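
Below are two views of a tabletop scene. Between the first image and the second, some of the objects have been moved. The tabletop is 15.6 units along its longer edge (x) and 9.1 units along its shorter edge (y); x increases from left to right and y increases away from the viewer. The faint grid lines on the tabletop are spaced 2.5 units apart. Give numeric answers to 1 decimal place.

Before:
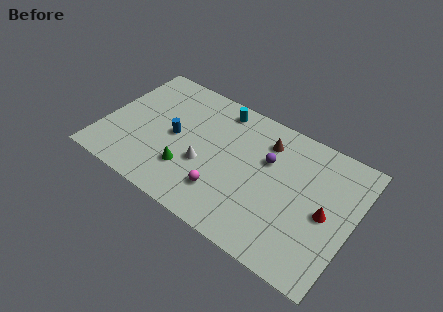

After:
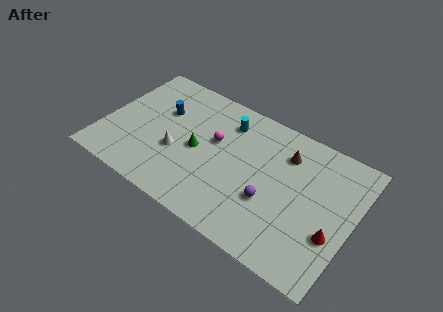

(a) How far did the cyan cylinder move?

0.9

The cyan cylinder was near (6.7, 7.9) before and (7.3, 7.2) after, so it travelled √(0.6² + 0.7²) ≈ 0.9 units.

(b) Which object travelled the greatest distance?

the magenta sphere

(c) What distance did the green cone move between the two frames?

1.7

The green cone was near (5.6, 2.6) before and (5.9, 4.3) after, so it travelled √(0.3² + 1.7²) ≈ 1.7 units.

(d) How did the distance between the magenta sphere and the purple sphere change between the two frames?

+0.3

They were about 4.2 units apart before and 4.5 after — 0.3 units further apart.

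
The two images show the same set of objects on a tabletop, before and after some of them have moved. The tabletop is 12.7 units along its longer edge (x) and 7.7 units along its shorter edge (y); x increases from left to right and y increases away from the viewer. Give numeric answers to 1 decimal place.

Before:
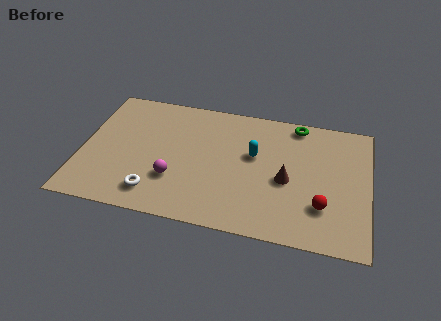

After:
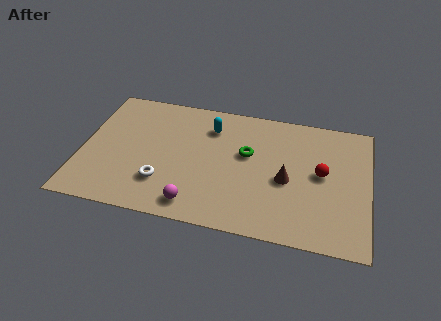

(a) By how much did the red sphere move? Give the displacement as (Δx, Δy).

(-0.1, 1.9)

From the two frames, the red sphere sits at roughly (10.7, 2.2) before and (10.6, 4.1) after.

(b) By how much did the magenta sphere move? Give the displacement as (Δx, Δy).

(1.0, -1.3)

From the two frames, the magenta sphere sits at roughly (4.2, 2.4) before and (5.2, 1.1) after.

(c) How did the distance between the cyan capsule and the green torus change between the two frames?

-0.8

The distance was about 2.9 in the first image and 2.1 in the second, so they moved 0.8 units closer together.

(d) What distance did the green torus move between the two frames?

3.1

From (9.4, 6.9) to (7.3, 4.6), the green torus covered √(2.1² + 2.3²) ≈ 3.1 units.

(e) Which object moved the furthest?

the green torus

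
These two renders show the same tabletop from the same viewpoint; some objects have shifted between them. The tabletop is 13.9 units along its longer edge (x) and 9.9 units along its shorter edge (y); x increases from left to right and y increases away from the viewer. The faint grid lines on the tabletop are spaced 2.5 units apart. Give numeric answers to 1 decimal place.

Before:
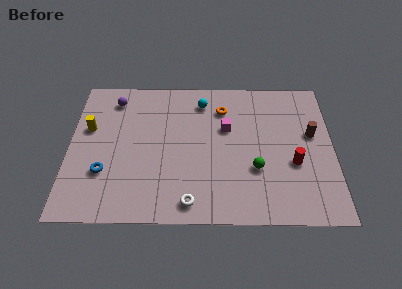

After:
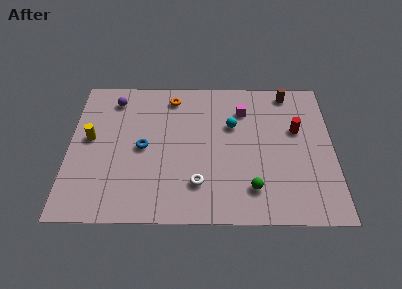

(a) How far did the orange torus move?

2.8

The orange torus moved from about (8.1, 7.6) to (5.4, 8.4), a distance of √(2.7² + 0.8²) ≈ 2.8.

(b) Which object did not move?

the purple sphere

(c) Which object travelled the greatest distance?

the brown cylinder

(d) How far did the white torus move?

1.3

The white torus moved from about (6.4, 1.2) to (6.8, 2.4), a distance of √(0.4² + 1.2²) ≈ 1.3.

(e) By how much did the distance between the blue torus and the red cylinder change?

-1.7

They were about 9.9 units apart before and 8.2 after — 1.7 units closer together.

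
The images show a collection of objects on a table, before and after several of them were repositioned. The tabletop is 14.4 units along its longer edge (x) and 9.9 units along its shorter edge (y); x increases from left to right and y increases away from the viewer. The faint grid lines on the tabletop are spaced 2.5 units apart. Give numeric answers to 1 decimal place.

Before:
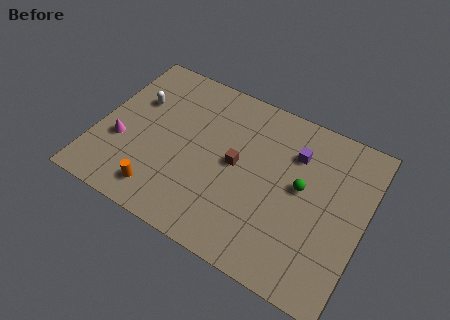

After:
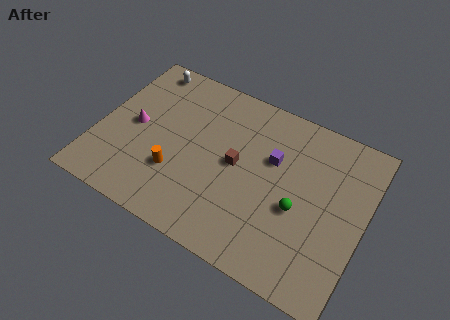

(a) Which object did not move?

the brown cube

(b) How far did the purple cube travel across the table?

1.4

From (10.4, 7.2) to (9.3, 6.3), the purple cube covered √(1.1² + 0.9²) ≈ 1.4 units.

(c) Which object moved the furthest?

the white capsule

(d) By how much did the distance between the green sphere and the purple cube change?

+0.9

The distance was about 1.9 in the first image and 2.8 in the second, so they moved 0.9 units further apart.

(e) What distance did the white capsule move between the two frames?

2.3

The white capsule was near (1.8, 6.5) before and (1.8, 8.8) after, so it travelled √(0.0² + 2.3²) ≈ 2.3 units.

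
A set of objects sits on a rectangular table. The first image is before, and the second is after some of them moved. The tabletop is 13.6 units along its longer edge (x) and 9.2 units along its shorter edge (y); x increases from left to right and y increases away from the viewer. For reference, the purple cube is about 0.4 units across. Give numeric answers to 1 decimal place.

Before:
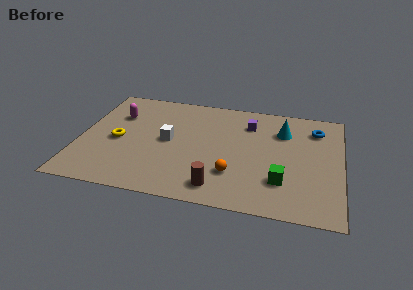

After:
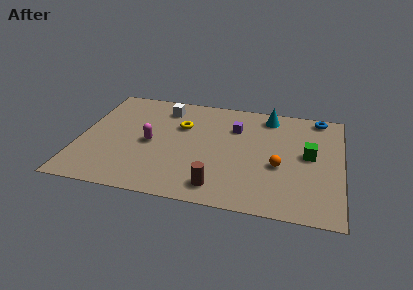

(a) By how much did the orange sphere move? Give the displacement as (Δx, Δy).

(2.3, 1.1)

The orange sphere started near (8.1, 2.6) and ended near (10.4, 3.7).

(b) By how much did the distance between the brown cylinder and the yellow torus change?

-0.9

Before: roughly 6.1 units apart; after: 5.2. That's 0.9 units closer together.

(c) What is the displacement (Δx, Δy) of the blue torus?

(0.1, 1.1)

From the two frames, the blue torus sits at roughly (12.2, 7.2) before and (12.3, 8.3) after.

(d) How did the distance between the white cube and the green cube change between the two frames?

+1.7

They were about 6.4 units apart before and 8.1 after — 1.7 units further apart.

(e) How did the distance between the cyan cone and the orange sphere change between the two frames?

-0.5

Before: roughly 4.8 units apart; after: 4.3. That's 0.5 units closer together.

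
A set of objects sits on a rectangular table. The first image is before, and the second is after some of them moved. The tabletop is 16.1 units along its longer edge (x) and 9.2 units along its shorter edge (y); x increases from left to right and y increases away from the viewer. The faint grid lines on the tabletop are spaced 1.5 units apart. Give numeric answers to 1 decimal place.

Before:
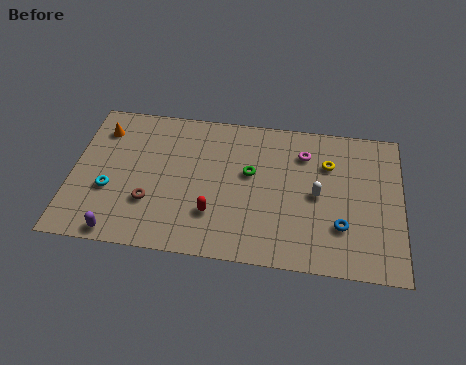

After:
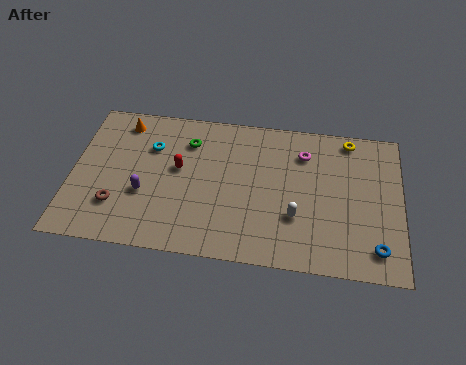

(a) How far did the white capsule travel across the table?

1.8

The white capsule was near (12.0, 4.5) before and (11.0, 3.0) after, so it travelled √(1.0² + 1.5²) ≈ 1.8 units.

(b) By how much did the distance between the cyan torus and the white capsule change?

-2.2

Before: roughly 10.2 units apart; after: 8.0. That's 2.2 units closer together.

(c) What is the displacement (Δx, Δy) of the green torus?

(-3.1, 1.6)

The green torus was at about (8.7, 5.4) and moved to about (5.6, 7.0).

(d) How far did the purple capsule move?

2.8

The purple capsule moved from about (2.5, 0.8) to (3.6, 3.4), a distance of √(1.1² + 2.6²) ≈ 2.8.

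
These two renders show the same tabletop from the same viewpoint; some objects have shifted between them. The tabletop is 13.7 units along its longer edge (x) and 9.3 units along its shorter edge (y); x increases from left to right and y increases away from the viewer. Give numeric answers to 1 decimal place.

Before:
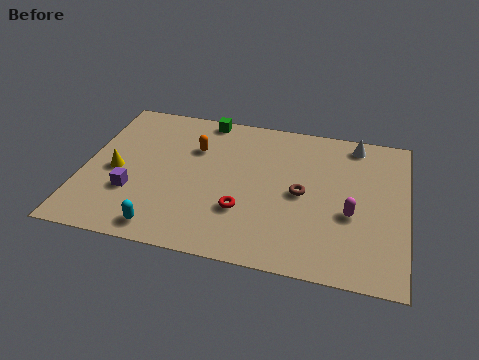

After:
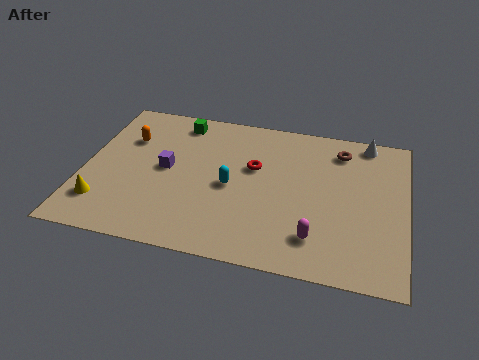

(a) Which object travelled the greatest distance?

the cyan capsule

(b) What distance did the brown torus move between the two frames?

3.4

The brown torus moved from about (9.3, 4.5) to (10.8, 7.6), a distance of √(1.5² + 3.1²) ≈ 3.4.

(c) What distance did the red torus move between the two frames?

2.8

The red torus moved from about (6.9, 2.9) to (7.2, 5.7), a distance of √(0.3² + 2.8²) ≈ 2.8.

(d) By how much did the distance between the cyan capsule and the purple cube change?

+0.4

The distance was about 2.4 in the first image and 2.8 in the second, so they moved 0.4 units further apart.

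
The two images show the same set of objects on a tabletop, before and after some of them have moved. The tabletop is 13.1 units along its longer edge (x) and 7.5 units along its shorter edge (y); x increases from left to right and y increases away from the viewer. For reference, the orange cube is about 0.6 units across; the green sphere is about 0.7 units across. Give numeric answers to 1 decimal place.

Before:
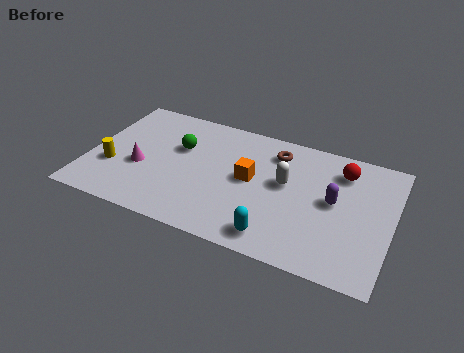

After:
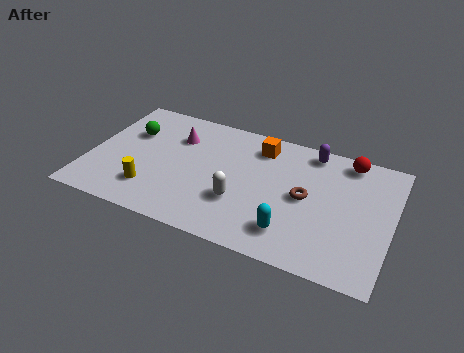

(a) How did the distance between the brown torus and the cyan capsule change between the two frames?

-2.7

They were about 4.9 units apart before and 2.2 after — 2.7 units closer together.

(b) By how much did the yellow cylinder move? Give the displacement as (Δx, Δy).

(1.8, -0.8)

From the two frames, the yellow cylinder sits at roughly (1.1, 2.6) before and (2.9, 1.8) after.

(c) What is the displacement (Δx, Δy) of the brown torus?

(1.5, -2.2)

The brown torus started near (7.9, 6.0) and ended near (9.4, 3.8).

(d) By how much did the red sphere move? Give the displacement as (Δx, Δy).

(0.2, 0.7)

From the two frames, the red sphere sits at roughly (10.8, 5.9) before and (11.0, 6.6) after.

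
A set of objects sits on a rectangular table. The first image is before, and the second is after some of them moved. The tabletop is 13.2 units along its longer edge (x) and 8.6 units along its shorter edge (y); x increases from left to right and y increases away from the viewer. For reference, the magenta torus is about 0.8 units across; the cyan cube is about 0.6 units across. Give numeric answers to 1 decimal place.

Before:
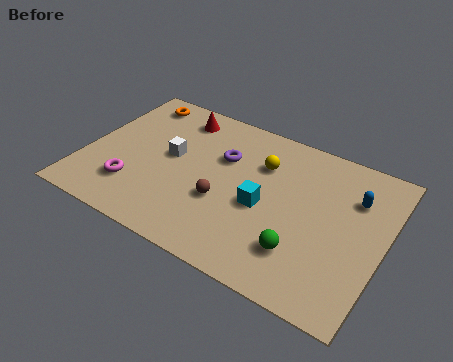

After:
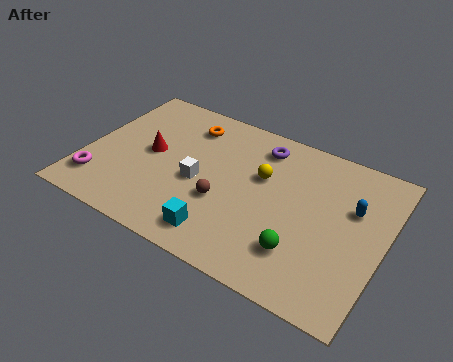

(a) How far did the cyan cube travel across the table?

2.8

From (8.0, 3.8) to (6.5, 1.4), the cyan cube covered √(1.5² + 2.4²) ≈ 2.8 units.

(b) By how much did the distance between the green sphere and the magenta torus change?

+1.5

Before: roughly 7.5 units apart; after: 9.0. That's 1.5 units further apart.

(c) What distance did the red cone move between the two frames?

2.8

The red cone moved from about (3.6, 7.2) to (2.8, 4.5), a distance of √(0.8² + 2.7²) ≈ 2.8.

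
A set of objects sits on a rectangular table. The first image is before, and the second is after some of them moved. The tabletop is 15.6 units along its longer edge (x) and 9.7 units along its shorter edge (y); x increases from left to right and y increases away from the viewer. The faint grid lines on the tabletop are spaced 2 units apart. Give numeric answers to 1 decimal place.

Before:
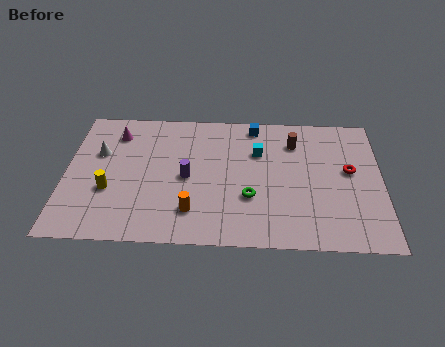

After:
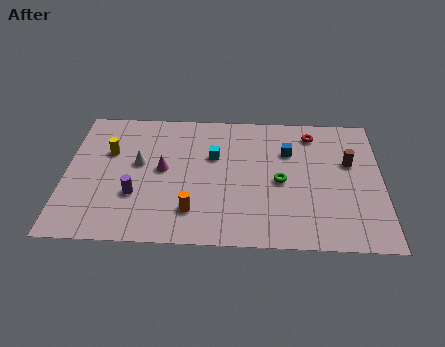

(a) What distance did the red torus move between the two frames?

3.2

The red torus moved from about (14.0, 5.4) to (12.2, 8.1), a distance of √(1.8² + 2.7²) ≈ 3.2.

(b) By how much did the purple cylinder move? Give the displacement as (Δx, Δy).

(-2.5, -1.4)

The purple cylinder started near (6.0, 4.6) and ended near (3.5, 3.2).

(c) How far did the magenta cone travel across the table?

3.5

From (2.4, 7.7) to (4.8, 5.1), the magenta cone covered √(2.4² + 2.6²) ≈ 3.5 units.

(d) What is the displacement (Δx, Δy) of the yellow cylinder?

(-0.1, 2.8)

From the two frames, the yellow cylinder sits at roughly (2.2, 3.5) before and (2.1, 6.3) after.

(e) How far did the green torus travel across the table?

1.9

The green torus moved from about (9.1, 3.3) to (10.6, 4.5), a distance of √(1.5² + 1.2²) ≈ 1.9.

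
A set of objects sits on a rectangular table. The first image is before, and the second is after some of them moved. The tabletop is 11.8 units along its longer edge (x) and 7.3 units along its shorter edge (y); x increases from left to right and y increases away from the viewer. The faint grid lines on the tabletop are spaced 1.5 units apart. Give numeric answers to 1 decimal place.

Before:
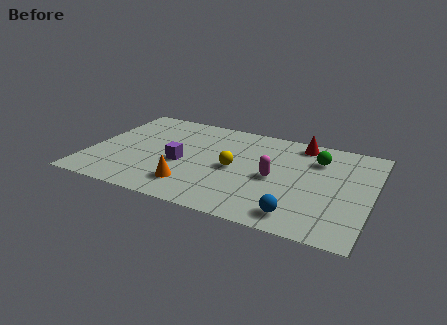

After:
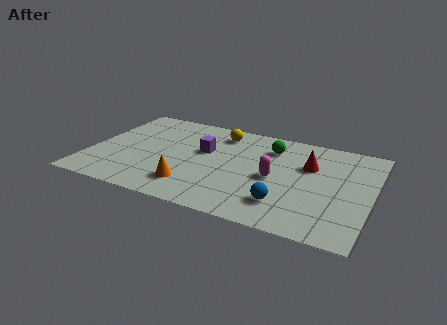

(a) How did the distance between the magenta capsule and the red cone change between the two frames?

-1.2

The distance was about 3.1 in the first image and 1.9 in the second, so they moved 1.2 units closer together.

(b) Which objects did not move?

the orange cone and the magenta capsule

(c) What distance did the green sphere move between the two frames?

2.0

The green sphere moved from about (9.4, 5.4) to (7.4, 5.6), a distance of √(2.0² + 0.2²) ≈ 2.0.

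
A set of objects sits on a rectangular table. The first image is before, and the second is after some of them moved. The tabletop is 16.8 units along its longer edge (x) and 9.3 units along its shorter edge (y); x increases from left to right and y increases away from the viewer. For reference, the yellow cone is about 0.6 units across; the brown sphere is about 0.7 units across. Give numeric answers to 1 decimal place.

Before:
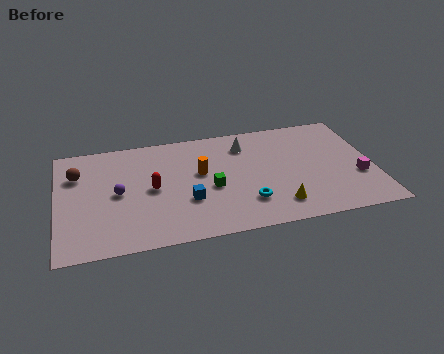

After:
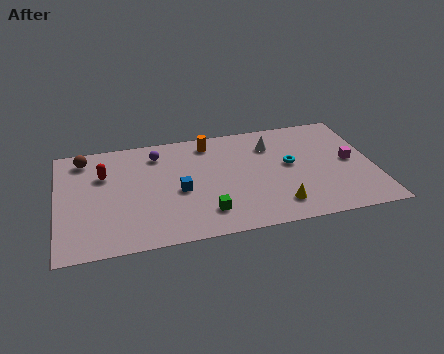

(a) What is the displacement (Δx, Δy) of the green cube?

(-0.4, -2.0)

The green cube started near (8.1, 4.0) and ended near (7.7, 2.0).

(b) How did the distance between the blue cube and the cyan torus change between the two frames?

+2.9

Before: roughly 3.2 units apart; after: 6.1. That's 2.9 units further apart.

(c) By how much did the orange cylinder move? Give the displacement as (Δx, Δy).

(0.6, 2.5)

The orange cylinder was at about (7.6, 5.4) and moved to about (8.2, 7.9).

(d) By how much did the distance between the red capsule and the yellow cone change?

+3.0

The distance was about 7.1 in the first image and 10.1 in the second, so they moved 3.0 units further apart.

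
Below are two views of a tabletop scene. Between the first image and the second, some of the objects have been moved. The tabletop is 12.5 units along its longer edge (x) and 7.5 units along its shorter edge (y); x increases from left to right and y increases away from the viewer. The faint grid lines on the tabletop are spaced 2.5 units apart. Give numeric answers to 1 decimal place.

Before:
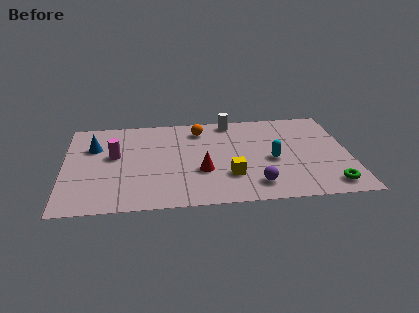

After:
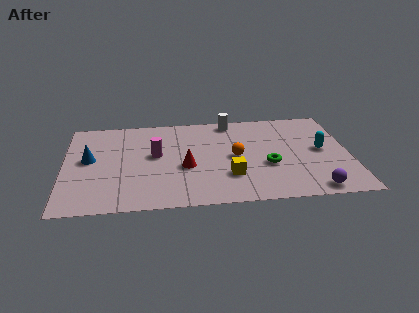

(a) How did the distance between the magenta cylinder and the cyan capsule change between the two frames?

+0.3

The distance was about 7.0 in the first image and 7.3 in the second, so they moved 0.3 units further apart.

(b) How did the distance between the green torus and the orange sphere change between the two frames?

-5.8

Before: roughly 7.4 units apart; after: 1.6. That's 5.8 units closer together.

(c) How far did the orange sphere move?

2.8

The orange sphere was near (6.0, 6.1) before and (7.5, 3.7) after, so it travelled √(1.5² + 2.4²) ≈ 2.8 units.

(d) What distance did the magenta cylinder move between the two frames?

1.8

The magenta cylinder moved from about (2.2, 4.3) to (4.0, 4.2), a distance of √(1.8² + 0.1²) ≈ 1.8.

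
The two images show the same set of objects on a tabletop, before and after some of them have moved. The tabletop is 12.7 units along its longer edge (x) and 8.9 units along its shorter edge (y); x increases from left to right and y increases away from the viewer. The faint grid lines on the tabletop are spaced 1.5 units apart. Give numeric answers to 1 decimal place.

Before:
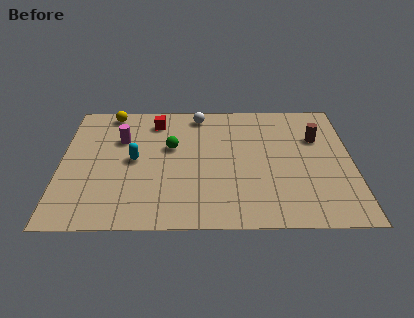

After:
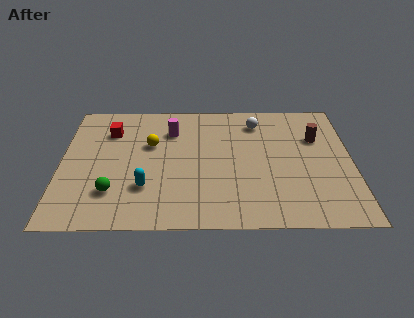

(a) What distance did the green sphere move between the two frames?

4.0

The green sphere moved from about (4.8, 5.4) to (2.3, 2.3), a distance of √(2.5² + 3.1²) ≈ 4.0.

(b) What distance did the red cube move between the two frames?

2.1

From (4.1, 7.3) to (2.1, 6.6), the red cube covered √(2.0² + 0.7²) ≈ 2.1 units.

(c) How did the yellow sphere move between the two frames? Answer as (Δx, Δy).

(1.8, -2.4)

The yellow sphere was at about (2.1, 8.0) and moved to about (3.9, 5.6).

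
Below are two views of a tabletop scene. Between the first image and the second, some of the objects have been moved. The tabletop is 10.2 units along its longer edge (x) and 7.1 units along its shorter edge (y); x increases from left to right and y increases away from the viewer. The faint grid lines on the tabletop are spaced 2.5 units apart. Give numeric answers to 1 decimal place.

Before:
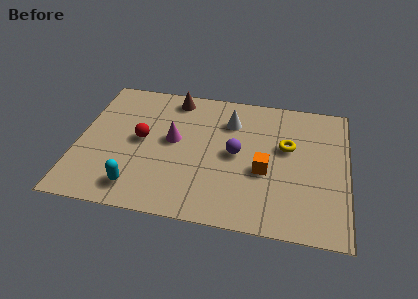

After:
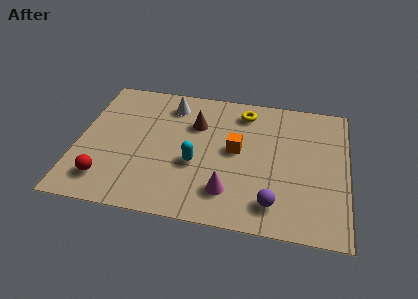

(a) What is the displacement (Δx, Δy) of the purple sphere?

(1.5, -2.3)

The purple sphere started near (6.0, 3.6) and ended near (7.5, 1.3).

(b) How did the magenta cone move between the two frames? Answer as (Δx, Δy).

(2.2, -2.3)

The magenta cone was at about (3.6, 3.9) and moved to about (5.8, 1.6).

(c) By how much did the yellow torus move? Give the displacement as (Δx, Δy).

(-1.7, 1.6)

The yellow torus started near (7.9, 4.3) and ended near (6.2, 5.9).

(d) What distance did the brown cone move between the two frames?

1.6

The brown cone moved from about (3.5, 6.2) to (4.4, 4.9), a distance of √(0.9² + 1.3²) ≈ 1.6.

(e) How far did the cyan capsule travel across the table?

2.6

From (2.4, 1.2) to (4.5, 2.8), the cyan capsule covered √(2.1² + 1.6²) ≈ 2.6 units.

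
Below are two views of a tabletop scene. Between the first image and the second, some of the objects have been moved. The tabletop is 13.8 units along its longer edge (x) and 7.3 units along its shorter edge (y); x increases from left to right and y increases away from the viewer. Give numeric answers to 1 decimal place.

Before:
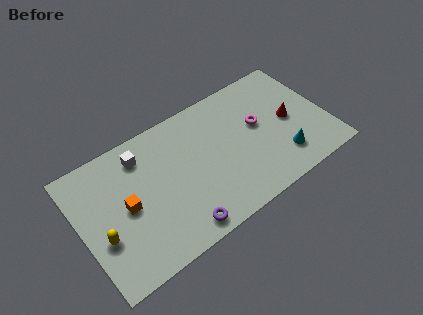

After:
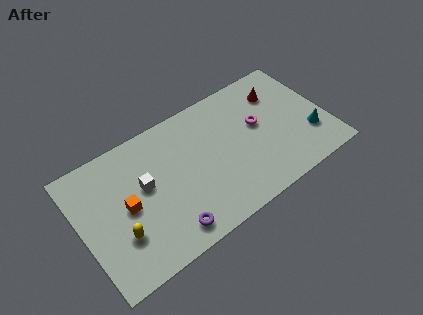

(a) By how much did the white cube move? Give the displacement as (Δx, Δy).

(-0.1, -1.7)

The white cube was at about (3.7, 5.9) and moved to about (3.6, 4.2).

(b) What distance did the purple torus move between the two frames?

0.6

The purple torus moved from about (5.0, 0.9) to (4.4, 1.1), a distance of √(0.6² + 0.2²) ≈ 0.6.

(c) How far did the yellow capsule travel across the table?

1.0

The yellow capsule was near (1.0, 2.7) before and (1.9, 2.3) after, so it travelled √(0.9² + 0.4²) ≈ 1.0 units.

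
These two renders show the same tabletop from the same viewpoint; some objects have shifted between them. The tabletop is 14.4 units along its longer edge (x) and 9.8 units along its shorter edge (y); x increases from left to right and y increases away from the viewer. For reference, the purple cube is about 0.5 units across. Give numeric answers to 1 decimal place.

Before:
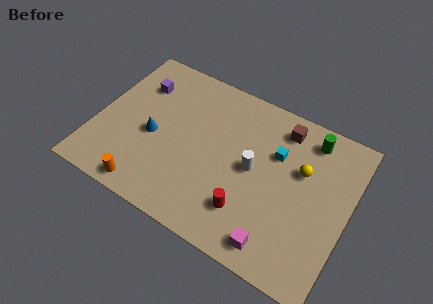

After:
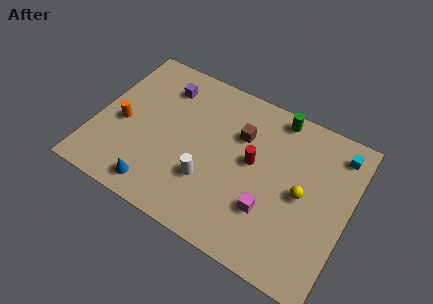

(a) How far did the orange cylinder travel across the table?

3.9

The orange cylinder moved from about (3.5, 1.0) to (1.5, 4.3), a distance of √(2.0² + 3.3²) ≈ 3.9.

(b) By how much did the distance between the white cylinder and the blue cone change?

-2.5

They were about 5.7 units apart before and 3.2 after — 2.5 units closer together.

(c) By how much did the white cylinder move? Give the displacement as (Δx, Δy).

(-2.3, -1.9)

From the two frames, the white cylinder sits at roughly (9.0, 5.0) before and (6.7, 3.1) after.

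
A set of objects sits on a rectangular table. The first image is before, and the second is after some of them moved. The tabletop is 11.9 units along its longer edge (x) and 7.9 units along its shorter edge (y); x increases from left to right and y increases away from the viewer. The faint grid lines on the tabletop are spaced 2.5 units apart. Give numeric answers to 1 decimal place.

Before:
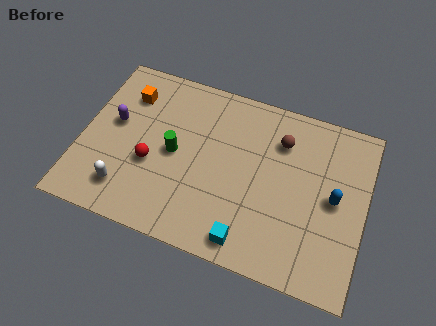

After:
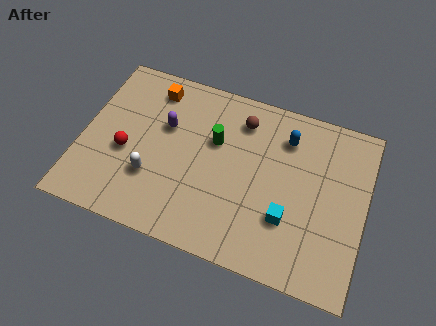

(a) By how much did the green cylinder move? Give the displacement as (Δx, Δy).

(1.6, 1.1)

The green cylinder started near (3.9, 3.9) and ended near (5.5, 5.0).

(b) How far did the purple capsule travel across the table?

2.2

The purple capsule was near (1.3, 4.5) before and (3.4, 5.0) after, so it travelled √(2.1² + 0.5²) ≈ 2.2 units.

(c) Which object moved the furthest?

the blue capsule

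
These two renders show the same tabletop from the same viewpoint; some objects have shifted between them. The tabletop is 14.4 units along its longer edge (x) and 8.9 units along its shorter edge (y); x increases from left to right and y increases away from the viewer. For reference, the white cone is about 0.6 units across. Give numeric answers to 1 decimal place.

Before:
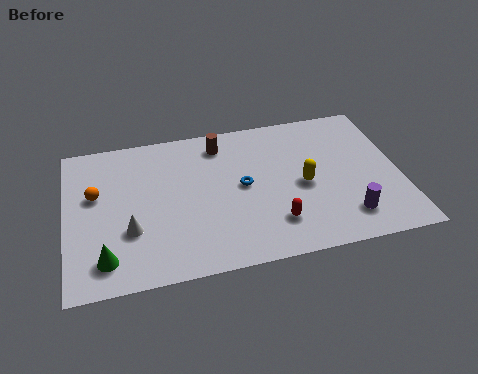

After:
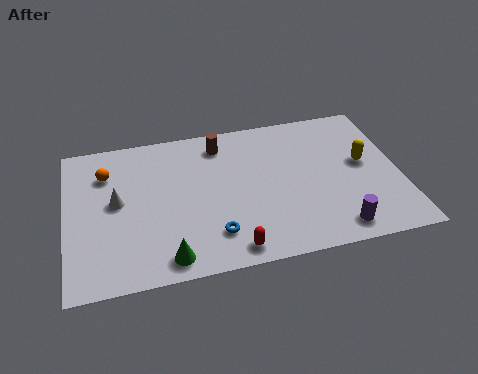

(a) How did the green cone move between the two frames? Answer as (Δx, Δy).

(2.6, -0.5)

The green cone was at about (1.6, 1.6) and moved to about (4.2, 1.1).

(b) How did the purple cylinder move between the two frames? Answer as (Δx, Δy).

(-0.5, -0.6)

From the two frames, the purple cylinder sits at roughly (11.9, 1.8) before and (11.4, 1.2) after.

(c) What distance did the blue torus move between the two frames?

3.0

The blue torus was near (7.6, 4.6) before and (6.2, 2.0) after, so it travelled √(1.4² + 2.6²) ≈ 3.0 units.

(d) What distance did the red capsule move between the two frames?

2.2

The red capsule moved from about (8.8, 2.1) to (6.9, 1.0), a distance of √(1.9² + 1.1²) ≈ 2.2.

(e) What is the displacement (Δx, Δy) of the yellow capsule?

(2.7, 0.8)

The yellow capsule started near (10.2, 4.1) and ended near (12.9, 4.9).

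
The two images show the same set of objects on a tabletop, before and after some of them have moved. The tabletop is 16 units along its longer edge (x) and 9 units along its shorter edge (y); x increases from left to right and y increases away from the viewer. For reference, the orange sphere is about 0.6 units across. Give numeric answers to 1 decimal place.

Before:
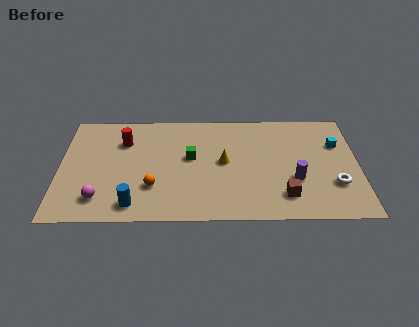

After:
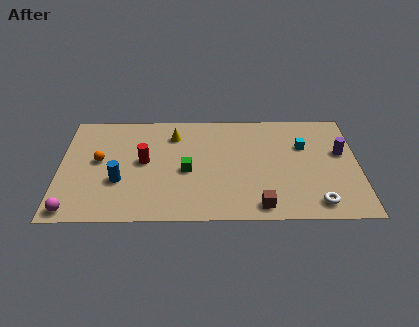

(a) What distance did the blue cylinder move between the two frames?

2.1

The blue cylinder moved from about (4.0, 1.3) to (3.2, 3.2), a distance of √(0.8² + 1.9²) ≈ 2.1.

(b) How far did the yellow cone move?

3.5

The yellow cone was near (8.8, 4.7) before and (6.1, 7.0) after, so it travelled √(2.7² + 2.3²) ≈ 3.5 units.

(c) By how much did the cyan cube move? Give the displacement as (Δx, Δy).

(-1.8, -0.1)

The cyan cube was at about (14.9, 6.1) and moved to about (13.1, 6.0).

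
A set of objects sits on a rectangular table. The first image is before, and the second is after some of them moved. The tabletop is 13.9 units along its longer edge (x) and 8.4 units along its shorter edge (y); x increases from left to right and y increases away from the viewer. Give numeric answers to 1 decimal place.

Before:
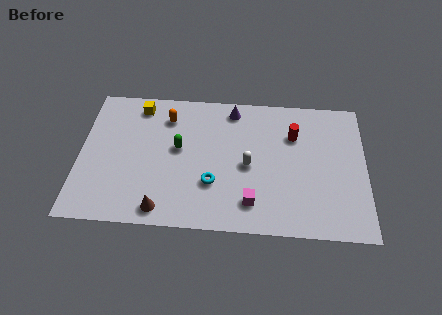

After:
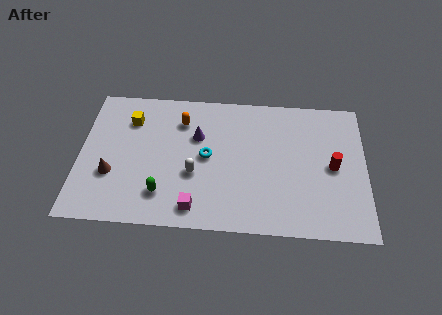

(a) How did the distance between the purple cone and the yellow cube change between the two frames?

-1.2

They were about 4.6 units apart before and 3.4 after — 1.2 units closer together.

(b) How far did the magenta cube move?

2.7

The magenta cube moved from about (8.4, 1.7) to (5.7, 1.2), a distance of √(2.7² + 0.5²) ≈ 2.7.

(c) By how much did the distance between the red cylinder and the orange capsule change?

+1.5

Before: roughly 6.2 units apart; after: 7.7. That's 1.5 units further apart.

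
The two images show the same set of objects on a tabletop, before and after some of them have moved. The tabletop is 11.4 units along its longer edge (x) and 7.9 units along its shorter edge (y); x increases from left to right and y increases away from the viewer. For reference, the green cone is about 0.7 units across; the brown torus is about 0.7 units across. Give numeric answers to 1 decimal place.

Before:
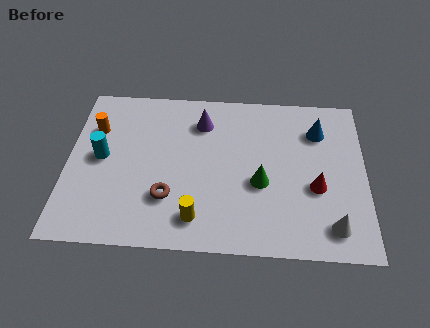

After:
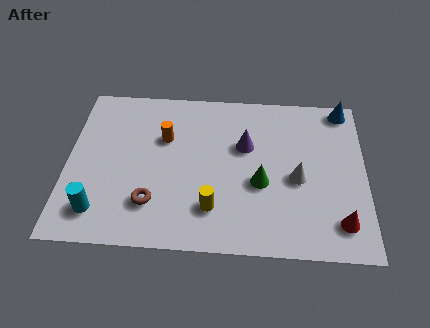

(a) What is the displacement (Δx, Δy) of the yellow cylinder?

(0.6, 0.5)

The yellow cylinder was at about (5.0, 1.4) and moved to about (5.6, 1.9).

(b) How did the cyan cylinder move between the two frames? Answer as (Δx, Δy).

(0.0, -2.6)

From the two frames, the cyan cylinder sits at roughly (1.3, 4.1) before and (1.3, 1.5) after.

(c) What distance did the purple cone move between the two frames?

2.0

From (5.1, 6.1) to (6.8, 5.0), the purple cone covered √(1.7² + 1.1²) ≈ 2.0 units.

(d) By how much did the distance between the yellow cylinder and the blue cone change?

+0.8

Before: roughly 6.4 units apart; after: 7.2. That's 0.8 units further apart.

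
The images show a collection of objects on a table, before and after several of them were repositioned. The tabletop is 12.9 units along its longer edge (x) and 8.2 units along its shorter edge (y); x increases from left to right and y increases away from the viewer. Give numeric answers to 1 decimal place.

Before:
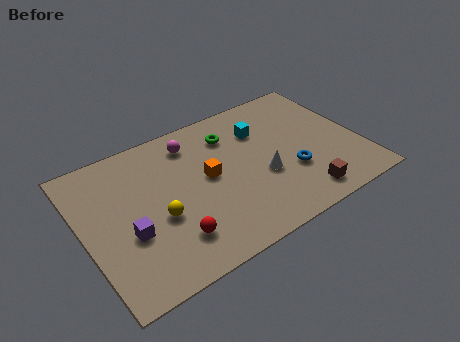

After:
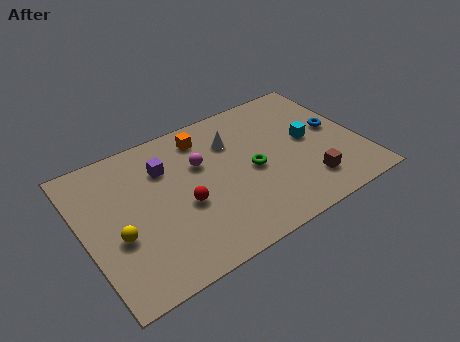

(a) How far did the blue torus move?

2.9

The blue torus moved from about (9.5, 2.8) to (11.9, 4.4), a distance of √(2.4² + 1.6²) ≈ 2.9.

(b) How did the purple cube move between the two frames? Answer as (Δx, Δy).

(2.1, 2.8)

The purple cube started near (1.9, 3.1) and ended near (4.0, 5.9).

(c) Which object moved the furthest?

the purple cube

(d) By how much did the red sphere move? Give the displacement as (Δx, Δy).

(0.8, 1.5)

The red sphere started near (3.7, 1.9) and ended near (4.5, 3.4).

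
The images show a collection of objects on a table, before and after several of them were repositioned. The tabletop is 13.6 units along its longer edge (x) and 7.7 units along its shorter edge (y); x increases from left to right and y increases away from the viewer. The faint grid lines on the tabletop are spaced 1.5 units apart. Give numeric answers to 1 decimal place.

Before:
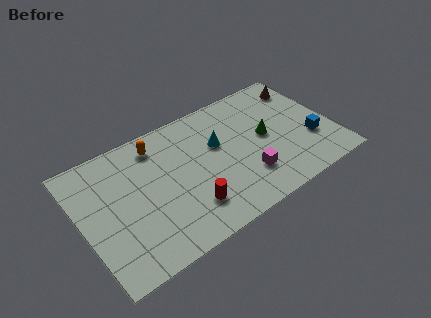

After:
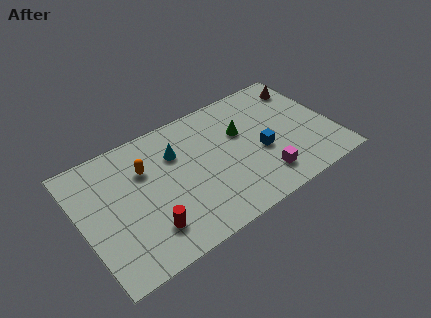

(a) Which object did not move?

the brown cone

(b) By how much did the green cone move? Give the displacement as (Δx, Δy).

(-1.2, 0.9)

The green cone started near (10.0, 4.0) and ended near (8.8, 4.9).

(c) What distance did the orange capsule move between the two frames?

1.4

The orange capsule was near (4.4, 6.4) before and (3.6, 5.3) after, so it travelled √(0.8² + 1.1²) ≈ 1.4 units.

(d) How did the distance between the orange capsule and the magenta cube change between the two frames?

+0.9

Before: roughly 6.0 units apart; after: 6.9. That's 0.9 units further apart.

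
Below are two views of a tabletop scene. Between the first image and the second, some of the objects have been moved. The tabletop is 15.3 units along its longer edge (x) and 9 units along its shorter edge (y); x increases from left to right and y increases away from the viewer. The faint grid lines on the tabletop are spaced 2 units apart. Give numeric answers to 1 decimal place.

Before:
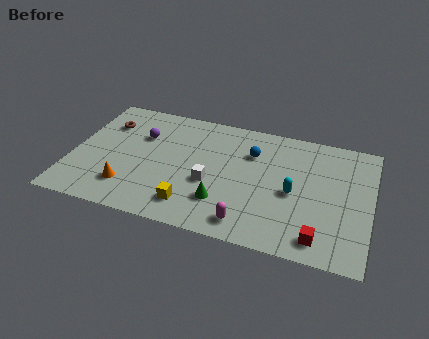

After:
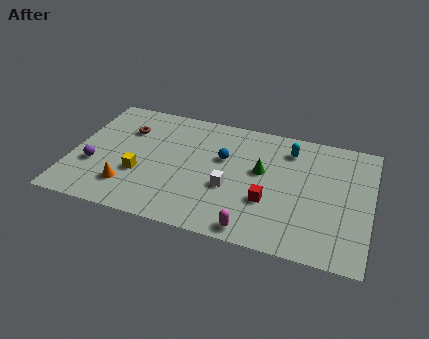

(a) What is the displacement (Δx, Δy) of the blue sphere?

(-1.4, -0.8)

The blue sphere was at about (9.1, 6.4) and moved to about (7.7, 5.6).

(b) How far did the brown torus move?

1.1

From (1.5, 6.6) to (2.6, 6.4), the brown torus covered √(1.1² + 0.2²) ≈ 1.1 units.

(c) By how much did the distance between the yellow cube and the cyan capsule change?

+2.9

The distance was about 5.5 in the first image and 8.4 in the second, so they moved 2.9 units further apart.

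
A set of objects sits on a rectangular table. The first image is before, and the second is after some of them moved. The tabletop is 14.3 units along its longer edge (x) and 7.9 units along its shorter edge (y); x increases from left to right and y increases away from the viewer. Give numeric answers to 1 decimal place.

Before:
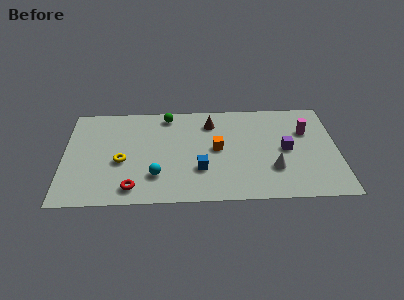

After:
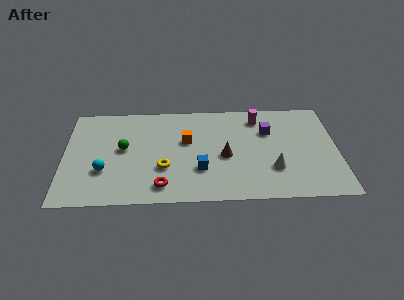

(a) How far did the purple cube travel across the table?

1.7

The purple cube was near (11.6, 3.9) before and (10.7, 5.4) after, so it travelled √(0.9² + 1.5²) ≈ 1.7 units.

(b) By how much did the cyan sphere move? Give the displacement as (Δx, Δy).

(-2.7, 0.5)

The cyan sphere was at about (4.8, 2.1) and moved to about (2.1, 2.6).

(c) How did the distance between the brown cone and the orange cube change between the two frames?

+0.3

The distance was about 2.1 in the first image and 2.4 in the second, so they moved 0.3 units further apart.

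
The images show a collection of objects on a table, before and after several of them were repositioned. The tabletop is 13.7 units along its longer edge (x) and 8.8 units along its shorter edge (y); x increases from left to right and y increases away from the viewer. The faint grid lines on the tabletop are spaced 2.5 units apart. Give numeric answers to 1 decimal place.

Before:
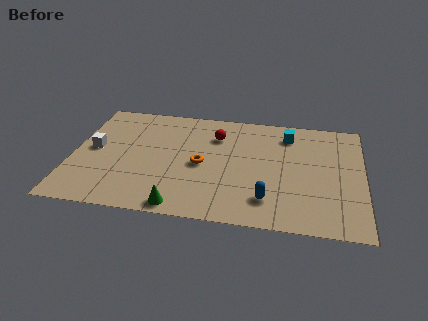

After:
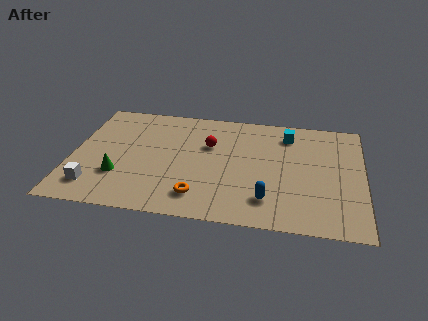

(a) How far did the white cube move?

2.9

From (1.0, 4.6) to (1.2, 1.7), the white cube covered √(0.2² + 2.9²) ≈ 2.9 units.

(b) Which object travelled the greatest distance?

the green cone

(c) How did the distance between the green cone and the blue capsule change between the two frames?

+2.9

They were about 4.1 units apart before and 7.0 after — 2.9 units further apart.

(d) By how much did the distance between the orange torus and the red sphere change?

+1.5

They were about 2.5 units apart before and 4.0 after — 1.5 units further apart.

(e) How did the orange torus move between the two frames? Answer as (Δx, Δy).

(0.0, -2.4)

The orange torus started near (6.1, 4.1) and ended near (6.1, 1.7).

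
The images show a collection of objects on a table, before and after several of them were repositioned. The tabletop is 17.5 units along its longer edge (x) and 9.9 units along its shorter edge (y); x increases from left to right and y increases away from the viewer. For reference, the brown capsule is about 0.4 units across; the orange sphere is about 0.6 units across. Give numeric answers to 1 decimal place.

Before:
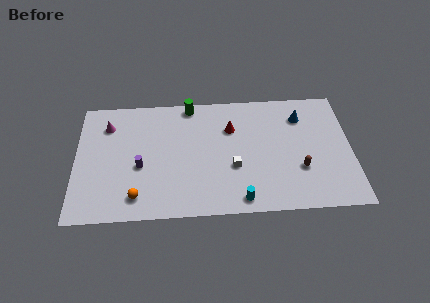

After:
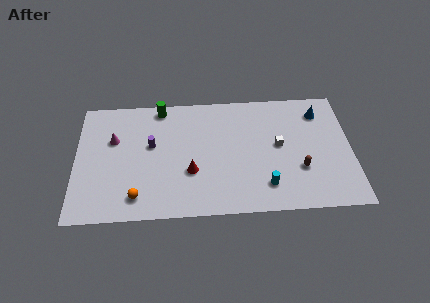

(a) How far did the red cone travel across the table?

4.3

The red cone moved from about (9.9, 6.9) to (7.3, 3.5), a distance of √(2.6² + 3.4²) ≈ 4.3.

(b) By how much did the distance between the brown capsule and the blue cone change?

+0.5

The distance was about 4.3 in the first image and 4.8 in the second, so they moved 0.5 units further apart.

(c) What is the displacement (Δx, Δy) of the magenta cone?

(0.4, -1.2)

From the two frames, the magenta cone sits at roughly (2.0, 7.6) before and (2.4, 6.4) after.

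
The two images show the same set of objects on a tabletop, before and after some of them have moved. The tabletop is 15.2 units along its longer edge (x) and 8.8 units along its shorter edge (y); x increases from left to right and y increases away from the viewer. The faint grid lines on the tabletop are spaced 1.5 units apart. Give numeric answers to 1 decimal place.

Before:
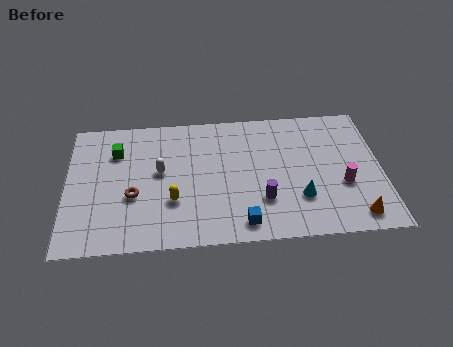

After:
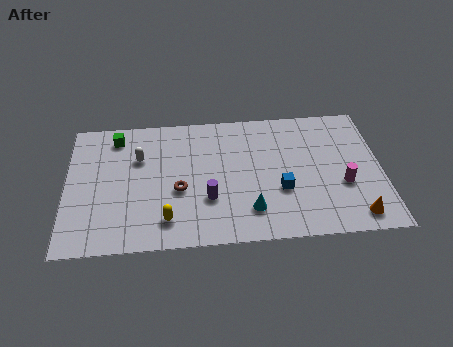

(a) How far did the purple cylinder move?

2.6

The purple cylinder moved from about (9.4, 2.6) to (6.8, 2.9), a distance of √(2.6² + 0.3²) ≈ 2.6.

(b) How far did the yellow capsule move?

1.2

The yellow capsule was near (5.1, 2.9) before and (4.8, 1.7) after, so it travelled √(0.3² + 1.2²) ≈ 1.2 units.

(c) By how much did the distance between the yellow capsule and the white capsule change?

+2.3

The distance was about 2.1 in the first image and 4.4 in the second, so they moved 2.3 units further apart.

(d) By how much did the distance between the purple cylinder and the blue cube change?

+1.8

They were about 1.7 units apart before and 3.5 after — 1.8 units further apart.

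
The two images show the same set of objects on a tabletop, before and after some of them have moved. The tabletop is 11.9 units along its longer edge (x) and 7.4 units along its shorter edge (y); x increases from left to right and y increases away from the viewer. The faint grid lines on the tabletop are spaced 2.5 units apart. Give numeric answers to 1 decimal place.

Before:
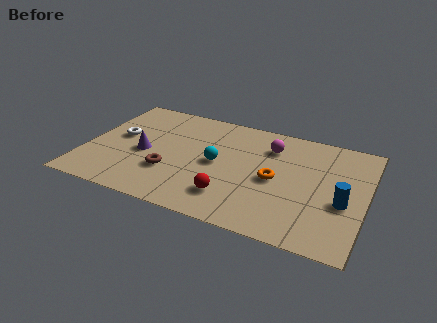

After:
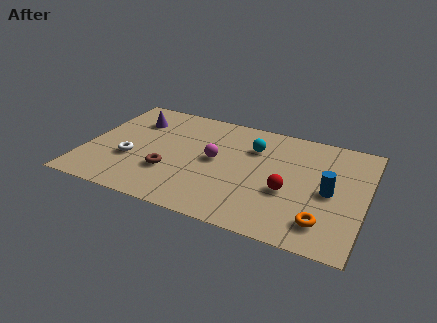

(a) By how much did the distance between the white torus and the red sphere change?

+1.1

Before: roughly 5.6 units apart; after: 6.7. That's 1.1 units further apart.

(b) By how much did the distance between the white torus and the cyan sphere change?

+1.3

Before: roughly 4.3 units apart; after: 5.6. That's 1.3 units further apart.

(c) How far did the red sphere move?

2.6

The red sphere was near (6.4, 1.7) before and (8.7, 2.9) after, so it travelled √(2.3² + 1.2²) ≈ 2.6 units.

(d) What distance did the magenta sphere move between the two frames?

2.8

The magenta sphere moved from about (7.7, 5.6) to (5.5, 3.9), a distance of √(2.2² + 1.7²) ≈ 2.8.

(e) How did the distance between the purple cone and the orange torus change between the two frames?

+3.8

Before: roughly 5.6 units apart; after: 9.4. That's 3.8 units further apart.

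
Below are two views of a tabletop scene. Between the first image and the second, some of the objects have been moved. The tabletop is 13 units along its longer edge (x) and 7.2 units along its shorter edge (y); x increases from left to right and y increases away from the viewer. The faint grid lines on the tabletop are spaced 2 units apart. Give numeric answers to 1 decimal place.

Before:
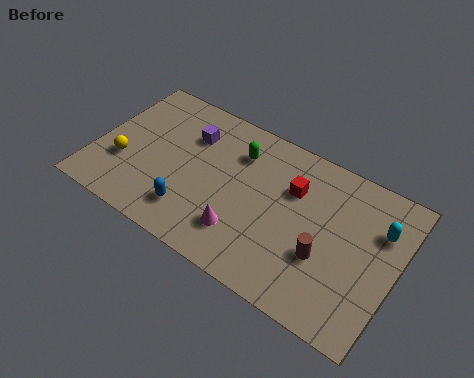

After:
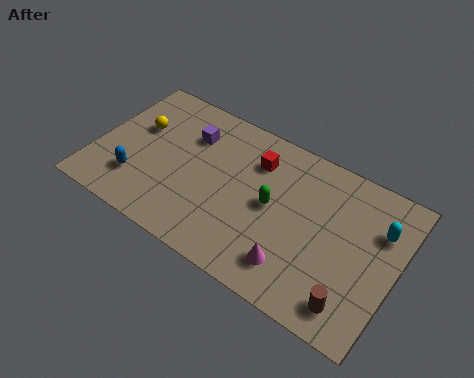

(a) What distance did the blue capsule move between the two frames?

2.5

The blue capsule was near (4.5, 1.6) before and (2.0, 1.9) after, so it travelled √(2.5² + 0.3²) ≈ 2.5 units.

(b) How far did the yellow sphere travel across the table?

2.0

The yellow sphere was near (1.3, 2.5) before and (1.6, 4.5) after, so it travelled √(0.3² + 2.0²) ≈ 2.0 units.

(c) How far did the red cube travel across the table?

1.8

From (8.4, 4.9) to (6.7, 5.4), the red cube covered √(1.7² + 0.5²) ≈ 1.8 units.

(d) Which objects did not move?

the cyan capsule and the purple cube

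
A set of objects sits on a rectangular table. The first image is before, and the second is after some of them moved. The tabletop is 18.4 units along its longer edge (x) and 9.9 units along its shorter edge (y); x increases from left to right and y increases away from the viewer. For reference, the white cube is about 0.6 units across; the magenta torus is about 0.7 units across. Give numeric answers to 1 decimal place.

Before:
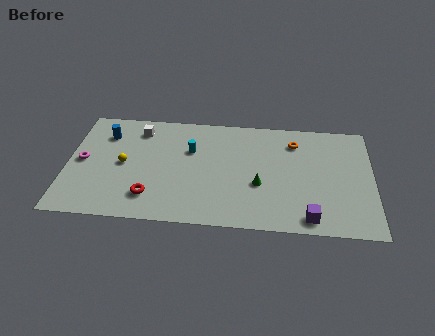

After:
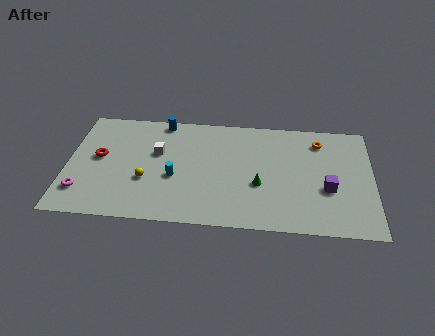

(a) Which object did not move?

the green cone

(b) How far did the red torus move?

4.5

The red torus moved from about (5.1, 2.2) to (1.9, 5.4), a distance of √(3.2² + 3.2²) ≈ 4.5.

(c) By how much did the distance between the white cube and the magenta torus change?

+1.3

The distance was about 4.5 in the first image and 5.8 in the second, so they moved 1.3 units further apart.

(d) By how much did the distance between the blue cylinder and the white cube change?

+0.8

Before: roughly 2.1 units apart; after: 2.9. That's 0.8 units further apart.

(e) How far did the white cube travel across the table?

2.3

The white cube was near (4.2, 8.1) before and (5.4, 6.1) after, so it travelled √(1.2² + 2.0²) ≈ 2.3 units.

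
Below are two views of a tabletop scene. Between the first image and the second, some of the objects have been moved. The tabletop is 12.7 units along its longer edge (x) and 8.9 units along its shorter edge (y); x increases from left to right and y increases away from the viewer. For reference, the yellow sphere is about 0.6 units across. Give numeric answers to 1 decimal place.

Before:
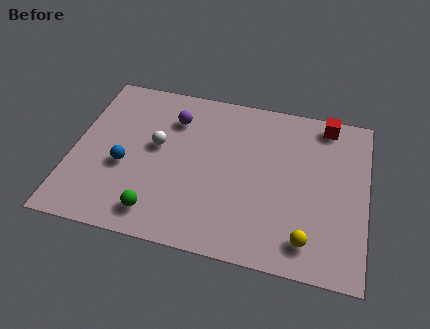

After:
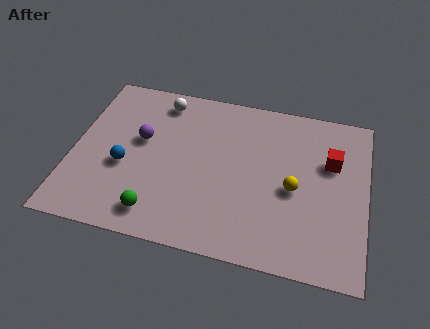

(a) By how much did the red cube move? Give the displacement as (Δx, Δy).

(0.3, -2.1)

The red cube started near (10.8, 7.9) and ended near (11.1, 5.8).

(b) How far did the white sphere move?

2.6

The white sphere was near (3.6, 5.0) before and (3.6, 7.6) after, so it travelled √(0.0² + 2.6²) ≈ 2.6 units.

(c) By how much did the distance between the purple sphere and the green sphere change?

-1.4

They were about 5.3 units apart before and 3.9 after — 1.4 units closer together.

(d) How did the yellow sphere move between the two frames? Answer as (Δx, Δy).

(-0.7, 2.5)

The yellow sphere was at about (10.3, 1.5) and moved to about (9.6, 4.0).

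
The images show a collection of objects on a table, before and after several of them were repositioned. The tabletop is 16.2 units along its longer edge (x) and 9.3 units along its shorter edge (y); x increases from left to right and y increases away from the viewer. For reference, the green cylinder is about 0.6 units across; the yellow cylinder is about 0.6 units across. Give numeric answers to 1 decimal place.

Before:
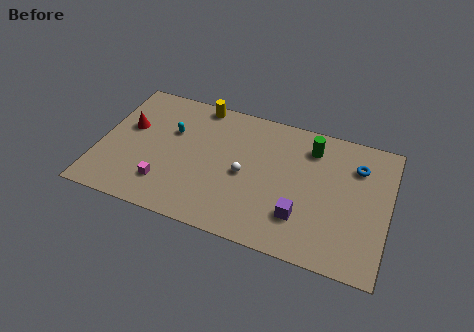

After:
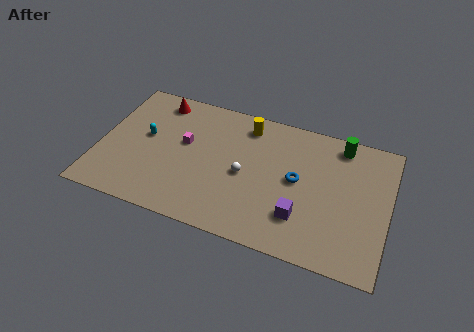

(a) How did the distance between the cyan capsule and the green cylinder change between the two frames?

+3.3

They were about 7.9 units apart before and 11.2 after — 3.3 units further apart.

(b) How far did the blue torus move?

3.8

From (14.3, 6.9) to (11.1, 4.9), the blue torus covered √(3.2² + 2.0²) ≈ 3.8 units.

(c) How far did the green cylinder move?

1.7

From (11.7, 7.4) to (13.3, 8.1), the green cylinder covered √(1.6² + 0.7²) ≈ 1.7 units.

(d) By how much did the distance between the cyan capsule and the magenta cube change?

-1.6

They were about 3.8 units apart before and 2.2 after — 1.6 units closer together.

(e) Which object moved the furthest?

the blue torus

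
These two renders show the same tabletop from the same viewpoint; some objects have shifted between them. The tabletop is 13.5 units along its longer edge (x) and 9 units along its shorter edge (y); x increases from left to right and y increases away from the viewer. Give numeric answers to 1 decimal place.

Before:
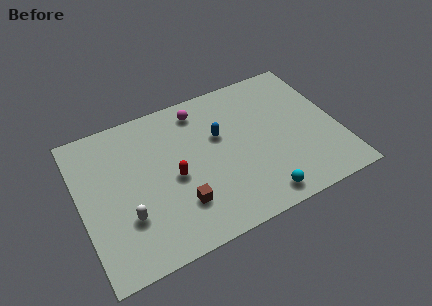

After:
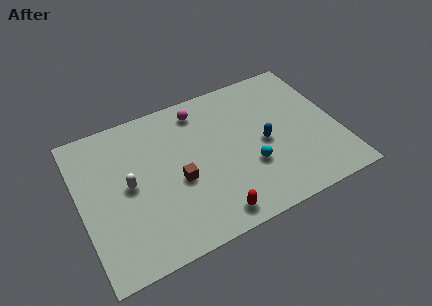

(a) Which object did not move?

the magenta sphere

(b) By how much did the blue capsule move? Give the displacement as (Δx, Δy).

(2.2, -1.4)

The blue capsule started near (7.4, 5.6) and ended near (9.6, 4.2).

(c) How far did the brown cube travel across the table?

1.4

The brown cube moved from about (4.9, 2.4) to (5.0, 3.8), a distance of √(0.1² + 1.4²) ≈ 1.4.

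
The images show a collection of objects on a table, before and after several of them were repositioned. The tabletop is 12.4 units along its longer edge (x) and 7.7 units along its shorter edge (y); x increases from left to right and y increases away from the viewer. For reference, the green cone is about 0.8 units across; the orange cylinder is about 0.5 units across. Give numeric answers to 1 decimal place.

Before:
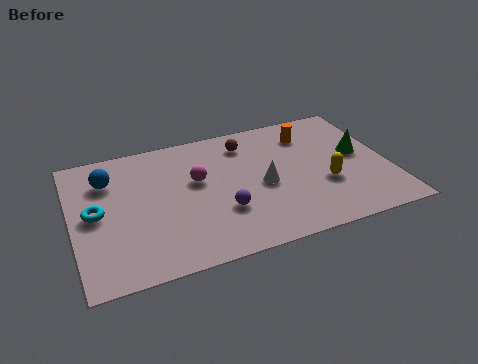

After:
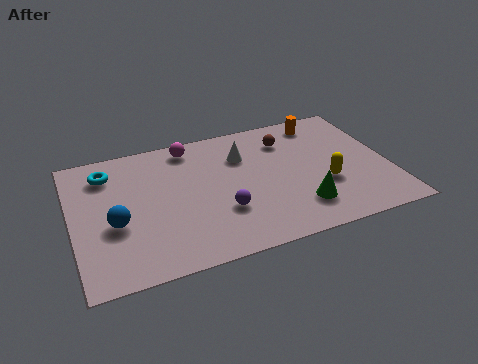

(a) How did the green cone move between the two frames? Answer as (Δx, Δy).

(-2.6, -2.4)

The green cone started near (11.3, 4.2) and ended near (8.7, 1.8).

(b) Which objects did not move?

the purple sphere and the yellow capsule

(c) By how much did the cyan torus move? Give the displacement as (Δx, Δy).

(0.6, 2.2)

The cyan torus was at about (0.9, 3.9) and moved to about (1.5, 6.1).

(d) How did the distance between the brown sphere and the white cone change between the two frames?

-0.9

The distance was about 2.7 in the first image and 1.8 in the second, so they moved 0.9 units closer together.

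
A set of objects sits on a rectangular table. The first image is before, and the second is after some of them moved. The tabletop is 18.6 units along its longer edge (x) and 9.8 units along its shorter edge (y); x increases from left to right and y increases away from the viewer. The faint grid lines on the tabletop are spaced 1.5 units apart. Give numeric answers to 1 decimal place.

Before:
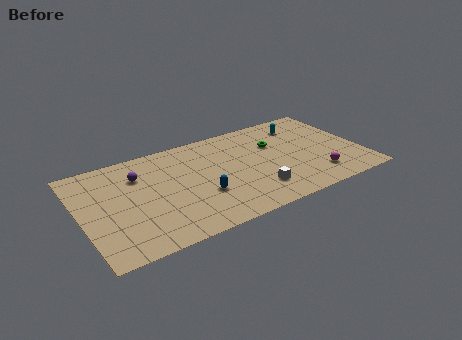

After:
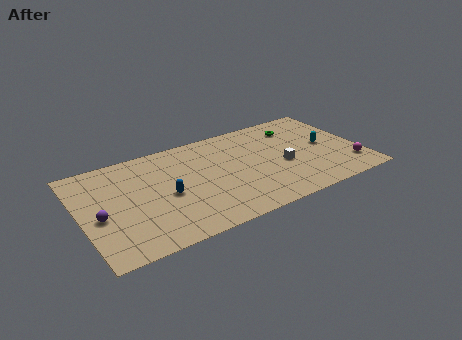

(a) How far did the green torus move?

2.1

From (13.1, 6.5) to (14.8, 7.7), the green torus covered √(1.7² + 1.2²) ≈ 2.1 units.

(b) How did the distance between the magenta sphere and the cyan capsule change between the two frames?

-2.7

Before: roughly 5.7 units apart; after: 3.0. That's 2.7 units closer together.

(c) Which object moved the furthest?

the purple sphere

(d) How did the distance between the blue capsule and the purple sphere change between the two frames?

-0.8

The distance was about 5.2 in the first image and 4.4 in the second, so they moved 0.8 units closer together.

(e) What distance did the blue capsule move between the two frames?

2.4

The blue capsule was near (7.7, 3.4) before and (5.5, 4.4) after, so it travelled √(2.2² + 1.0²) ≈ 2.4 units.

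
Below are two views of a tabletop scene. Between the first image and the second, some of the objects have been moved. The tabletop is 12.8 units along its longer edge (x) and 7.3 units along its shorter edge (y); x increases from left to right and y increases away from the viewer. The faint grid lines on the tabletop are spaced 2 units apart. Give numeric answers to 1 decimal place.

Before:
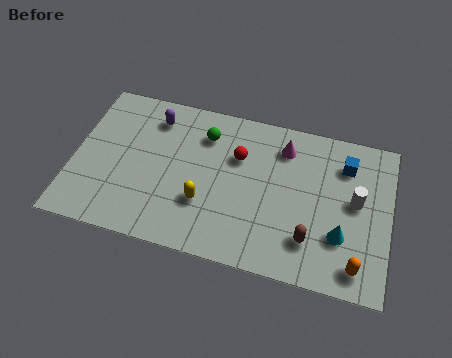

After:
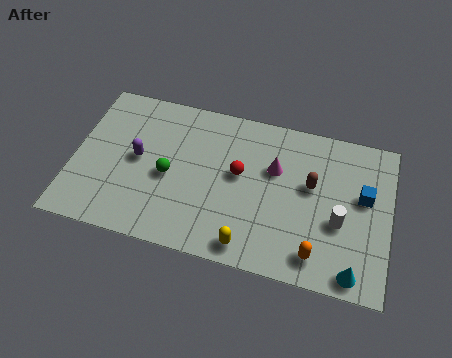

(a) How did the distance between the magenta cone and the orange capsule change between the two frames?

-1.7

The distance was about 5.7 in the first image and 4.0 in the second, so they moved 1.7 units closer together.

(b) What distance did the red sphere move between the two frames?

0.8

From (6.6, 4.9) to (6.7, 4.1), the red sphere covered √(0.1² + 0.8²) ≈ 0.8 units.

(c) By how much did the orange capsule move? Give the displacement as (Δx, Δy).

(-1.6, 0.1)

From the two frames, the orange capsule sits at roughly (11.6, 1.1) before and (10.0, 1.2) after.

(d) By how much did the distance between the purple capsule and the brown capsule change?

-0.8

They were about 7.8 units apart before and 7.0 after — 0.8 units closer together.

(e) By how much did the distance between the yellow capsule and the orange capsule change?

-3.6

Before: roughly 6.3 units apart; after: 2.7. That's 3.6 units closer together.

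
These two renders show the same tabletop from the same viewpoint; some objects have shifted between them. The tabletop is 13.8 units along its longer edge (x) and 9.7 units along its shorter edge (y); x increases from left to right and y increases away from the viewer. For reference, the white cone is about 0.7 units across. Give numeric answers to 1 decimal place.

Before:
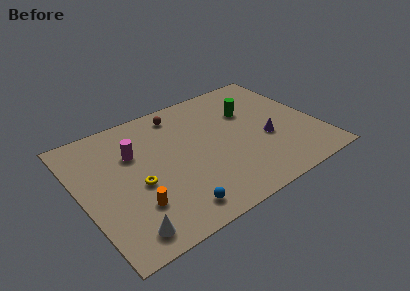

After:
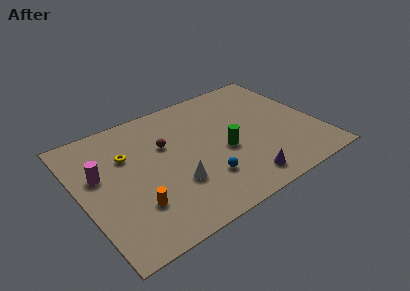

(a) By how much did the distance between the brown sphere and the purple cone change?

-0.3

They were about 6.3 units apart before and 6.0 after — 0.3 units closer together.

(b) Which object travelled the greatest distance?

the white cone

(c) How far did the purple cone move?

3.1

From (10.7, 3.8) to (8.7, 1.4), the purple cone covered √(2.0² + 2.4²) ≈ 3.1 units.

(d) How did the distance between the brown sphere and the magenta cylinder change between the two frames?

+0.4

The distance was about 3.5 in the first image and 3.9 in the second, so they moved 0.4 units further apart.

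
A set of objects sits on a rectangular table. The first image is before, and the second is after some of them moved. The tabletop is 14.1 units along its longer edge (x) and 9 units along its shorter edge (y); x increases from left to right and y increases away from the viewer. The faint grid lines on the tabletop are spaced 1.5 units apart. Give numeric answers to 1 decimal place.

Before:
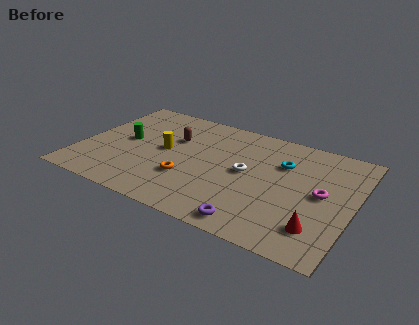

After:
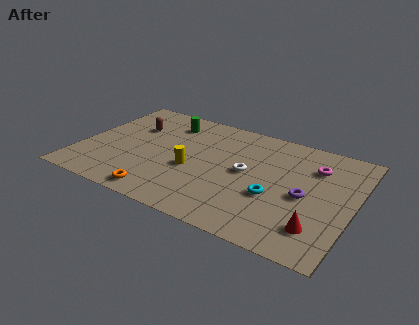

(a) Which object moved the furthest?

the purple torus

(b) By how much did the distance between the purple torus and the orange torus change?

+3.5

Before: roughly 4.2 units apart; after: 7.7. That's 3.5 units further apart.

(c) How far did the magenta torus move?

2.1

From (12.5, 4.6) to (11.9, 6.6), the magenta torus covered √(0.6² + 2.0²) ≈ 2.1 units.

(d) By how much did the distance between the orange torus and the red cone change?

+1.1

They were about 6.9 units apart before and 8.0 after — 1.1 units further apart.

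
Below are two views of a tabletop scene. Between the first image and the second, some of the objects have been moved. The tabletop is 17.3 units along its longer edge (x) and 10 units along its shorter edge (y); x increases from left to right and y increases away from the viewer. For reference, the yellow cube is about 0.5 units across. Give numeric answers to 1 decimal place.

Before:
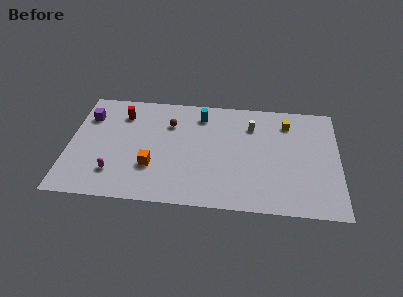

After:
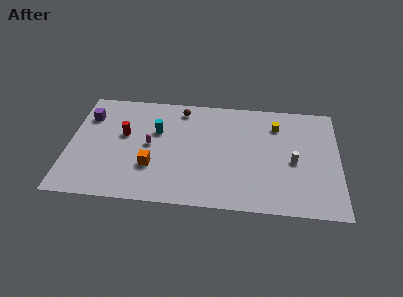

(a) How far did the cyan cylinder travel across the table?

3.3

The cyan cylinder moved from about (8.4, 8.2) to (5.6, 6.4), a distance of √(2.8² + 1.8²) ≈ 3.3.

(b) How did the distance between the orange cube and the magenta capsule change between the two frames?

-0.6

They were about 2.5 units apart before and 1.9 after — 0.6 units closer together.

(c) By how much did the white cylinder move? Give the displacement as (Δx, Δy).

(2.7, -3.0)

The white cylinder started near (11.7, 7.5) and ended near (14.4, 4.5).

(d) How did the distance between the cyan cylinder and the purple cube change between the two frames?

-2.7

The distance was about 7.3 in the first image and 4.6 in the second, so they moved 2.7 units closer together.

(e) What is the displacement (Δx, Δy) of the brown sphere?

(0.7, 1.4)

The brown sphere started near (6.4, 7.2) and ended near (7.1, 8.6).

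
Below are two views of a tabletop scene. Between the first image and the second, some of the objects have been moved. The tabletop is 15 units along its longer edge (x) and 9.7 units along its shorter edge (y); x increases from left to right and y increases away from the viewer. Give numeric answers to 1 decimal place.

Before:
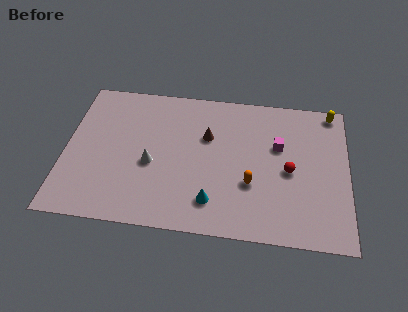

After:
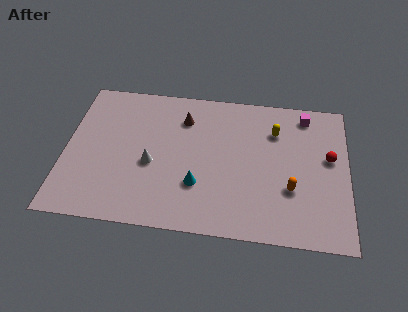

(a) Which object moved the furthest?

the yellow capsule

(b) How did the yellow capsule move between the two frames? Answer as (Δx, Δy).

(-3.0, -1.7)

From the two frames, the yellow capsule sits at roughly (14.1, 8.8) before and (11.1, 7.1) after.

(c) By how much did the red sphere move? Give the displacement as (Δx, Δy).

(2.1, 1.1)

The red sphere was at about (11.9, 4.5) and moved to about (14.0, 5.6).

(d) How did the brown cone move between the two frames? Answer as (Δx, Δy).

(-1.3, 1.1)

The brown cone was at about (7.5, 6.3) and moved to about (6.2, 7.4).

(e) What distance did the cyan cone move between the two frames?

1.3

From (7.9, 2.0) to (7.1, 3.0), the cyan cone covered √(0.8² + 1.0²) ≈ 1.3 units.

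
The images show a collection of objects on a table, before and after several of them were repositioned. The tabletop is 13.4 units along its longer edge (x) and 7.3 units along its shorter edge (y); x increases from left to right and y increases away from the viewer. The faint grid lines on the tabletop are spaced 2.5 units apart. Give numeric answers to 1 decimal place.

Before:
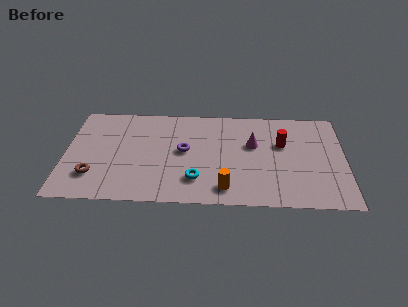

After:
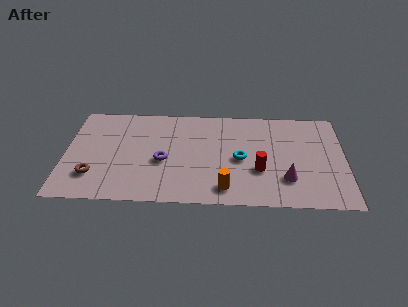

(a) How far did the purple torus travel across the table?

1.3

The purple torus was near (5.7, 3.9) before and (4.7, 3.1) after, so it travelled √(1.0² + 0.8²) ≈ 1.3 units.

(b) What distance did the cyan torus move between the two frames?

2.6

From (6.3, 1.8) to (8.4, 3.4), the cyan torus covered √(2.1² + 1.6²) ≈ 2.6 units.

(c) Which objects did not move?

the brown torus and the orange cylinder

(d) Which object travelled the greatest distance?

the magenta cone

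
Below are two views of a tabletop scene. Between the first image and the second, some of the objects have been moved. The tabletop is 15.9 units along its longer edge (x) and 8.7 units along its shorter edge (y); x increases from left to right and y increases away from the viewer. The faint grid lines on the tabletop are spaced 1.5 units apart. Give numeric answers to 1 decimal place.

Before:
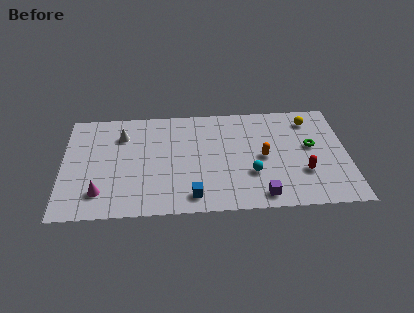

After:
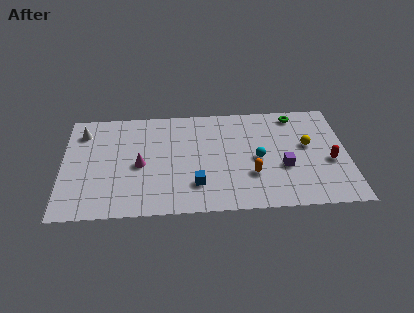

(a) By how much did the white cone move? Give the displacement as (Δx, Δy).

(-2.2, 0.4)

From the two frames, the white cone sits at roughly (3.3, 6.5) before and (1.1, 6.9) after.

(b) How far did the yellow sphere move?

2.1

The yellow sphere was near (13.9, 7.1) before and (13.7, 5.0) after, so it travelled √(0.2² + 2.1²) ≈ 2.1 units.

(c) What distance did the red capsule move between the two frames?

1.7

From (13.4, 2.8) to (14.9, 3.6), the red capsule covered √(1.5² + 0.8²) ≈ 1.7 units.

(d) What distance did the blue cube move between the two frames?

0.9

The blue cube was near (7.2, 1.3) before and (7.4, 2.2) after, so it travelled √(0.2² + 0.9²) ≈ 0.9 units.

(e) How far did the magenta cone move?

3.0

From (2.1, 1.9) to (4.3, 4.0), the magenta cone covered √(2.2² + 2.1²) ≈ 3.0 units.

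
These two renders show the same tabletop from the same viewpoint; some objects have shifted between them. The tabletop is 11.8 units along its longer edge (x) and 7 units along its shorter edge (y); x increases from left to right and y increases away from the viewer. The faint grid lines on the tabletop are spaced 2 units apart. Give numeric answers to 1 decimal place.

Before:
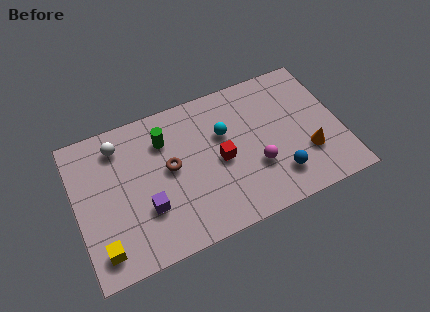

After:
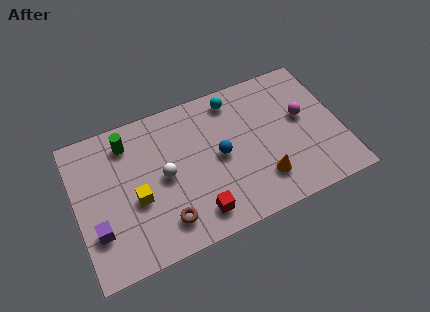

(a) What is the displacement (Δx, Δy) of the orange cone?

(-2.1, -0.5)

The orange cone started near (10.2, 2.2) and ended near (8.1, 1.7).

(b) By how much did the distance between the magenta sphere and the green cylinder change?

+3.2

The distance was about 4.7 in the first image and 7.9 in the second, so they moved 3.2 units further apart.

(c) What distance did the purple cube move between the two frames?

2.2

The purple cube was near (3.0, 2.3) before and (0.8, 2.1) after, so it travelled √(2.2² + 0.2²) ≈ 2.2 units.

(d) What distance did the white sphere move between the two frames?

2.8

The white sphere was near (2.1, 5.7) before and (3.9, 3.5) after, so it travelled √(1.8² + 2.2²) ≈ 2.8 units.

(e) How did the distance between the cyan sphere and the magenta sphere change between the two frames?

+1.1

Before: roughly 2.4 units apart; after: 3.5. That's 1.1 units further apart.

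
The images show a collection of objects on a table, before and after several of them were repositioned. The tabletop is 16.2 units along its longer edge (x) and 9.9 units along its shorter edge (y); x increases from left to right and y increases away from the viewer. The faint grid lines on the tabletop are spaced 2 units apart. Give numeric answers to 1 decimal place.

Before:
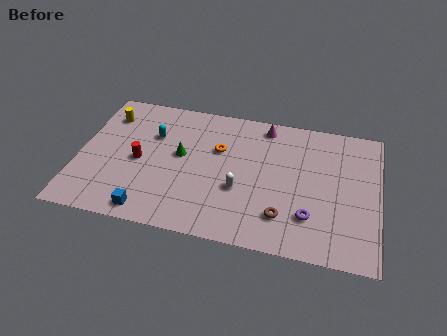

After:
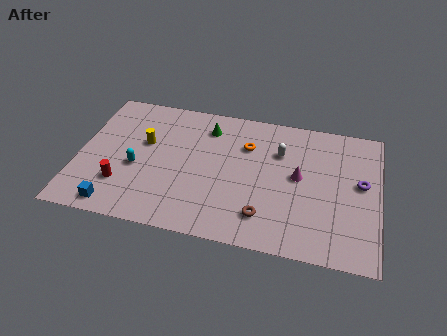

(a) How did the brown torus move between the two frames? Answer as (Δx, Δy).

(-1.0, -0.2)

From the two frames, the brown torus sits at roughly (11.2, 2.3) before and (10.2, 2.1) after.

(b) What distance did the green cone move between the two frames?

2.7

The green cone moved from about (5.5, 5.5) to (6.8, 7.9), a distance of √(1.3² + 2.4²) ≈ 2.7.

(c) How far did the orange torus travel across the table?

1.6

The orange torus moved from about (7.5, 6.4) to (9.0, 7.0), a distance of √(1.5² + 0.6²) ≈ 1.6.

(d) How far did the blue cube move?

1.8

The blue cube was near (4.1, 1.1) before and (2.3, 1.1) after, so it travelled √(1.8² + 0.0²) ≈ 1.8 units.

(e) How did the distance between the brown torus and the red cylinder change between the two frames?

-0.5

They were about 8.2 units apart before and 7.7 after — 0.5 units closer together.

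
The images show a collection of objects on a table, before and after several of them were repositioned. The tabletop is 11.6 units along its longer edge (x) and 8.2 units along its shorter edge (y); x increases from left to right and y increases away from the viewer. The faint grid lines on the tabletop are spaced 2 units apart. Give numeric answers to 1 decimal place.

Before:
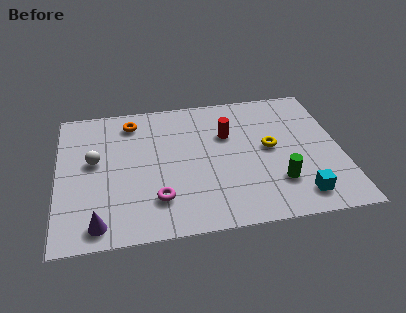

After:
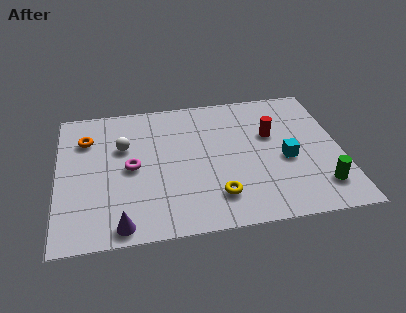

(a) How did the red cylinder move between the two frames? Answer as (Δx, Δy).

(1.8, -0.3)

The red cylinder was at about (7.0, 5.4) and moved to about (8.8, 5.1).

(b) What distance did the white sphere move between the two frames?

1.4

The white sphere moved from about (1.5, 4.6) to (2.7, 5.3), a distance of √(1.2² + 0.7²) ≈ 1.4.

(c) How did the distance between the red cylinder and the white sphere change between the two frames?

+0.5

They were about 5.6 units apart before and 6.1 after — 0.5 units further apart.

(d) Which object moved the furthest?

the yellow torus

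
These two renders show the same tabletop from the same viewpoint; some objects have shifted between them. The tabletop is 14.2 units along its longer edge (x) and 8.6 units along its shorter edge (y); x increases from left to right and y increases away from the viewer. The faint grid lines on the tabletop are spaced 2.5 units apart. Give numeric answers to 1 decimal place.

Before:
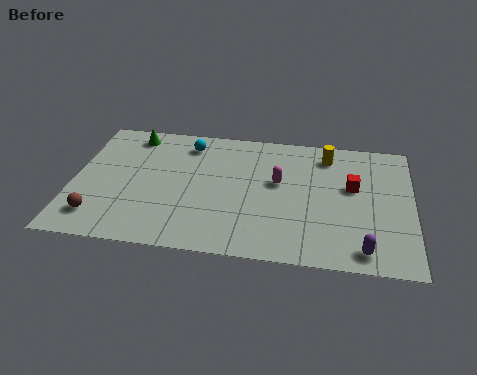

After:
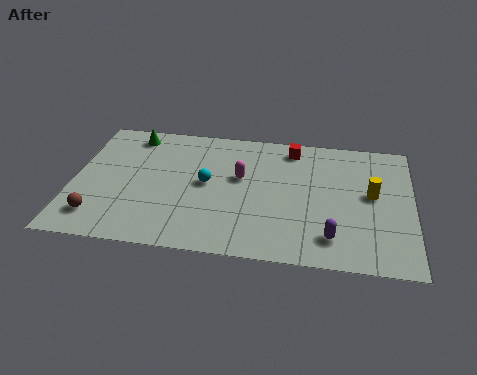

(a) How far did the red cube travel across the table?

3.5

From (11.7, 5.1) to (9.1, 7.4), the red cube covered √(2.6² + 2.3²) ≈ 3.5 units.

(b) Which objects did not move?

the green cone and the brown sphere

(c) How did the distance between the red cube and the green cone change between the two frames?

-2.9

The distance was about 9.7 in the first image and 6.8 in the second, so they moved 2.9 units closer together.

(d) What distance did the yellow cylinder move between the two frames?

3.1

The yellow cylinder moved from about (10.6, 7.1) to (12.5, 4.7), a distance of √(1.9² + 2.4²) ≈ 3.1.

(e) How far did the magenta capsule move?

1.6

From (8.6, 5.0) to (7.0, 5.1), the magenta capsule covered √(1.6² + 0.1²) ≈ 1.6 units.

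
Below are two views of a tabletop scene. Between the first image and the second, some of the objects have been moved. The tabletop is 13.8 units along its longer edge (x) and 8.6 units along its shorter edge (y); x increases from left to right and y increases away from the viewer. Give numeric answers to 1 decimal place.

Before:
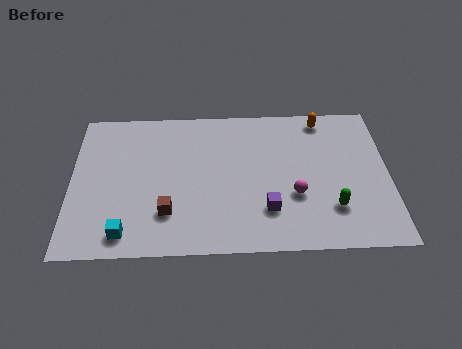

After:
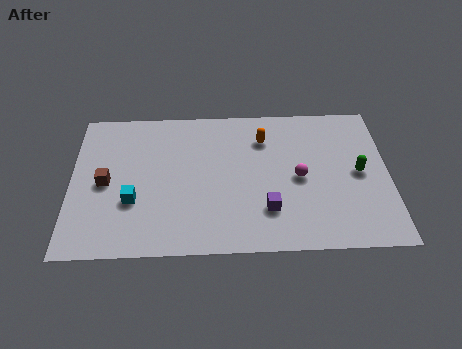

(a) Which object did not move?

the purple cube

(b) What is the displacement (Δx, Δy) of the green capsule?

(1.2, 2.0)

From the two frames, the green capsule sits at roughly (11.3, 2.3) before and (12.5, 4.3) after.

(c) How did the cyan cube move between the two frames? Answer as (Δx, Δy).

(0.3, 1.8)

From the two frames, the cyan cube sits at roughly (2.4, 1.2) before and (2.7, 3.0) after.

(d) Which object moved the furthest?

the brown cube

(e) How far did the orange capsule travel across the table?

2.8

The orange capsule moved from about (11.0, 7.6) to (8.4, 6.5), a distance of √(2.6² + 1.1²) ≈ 2.8.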